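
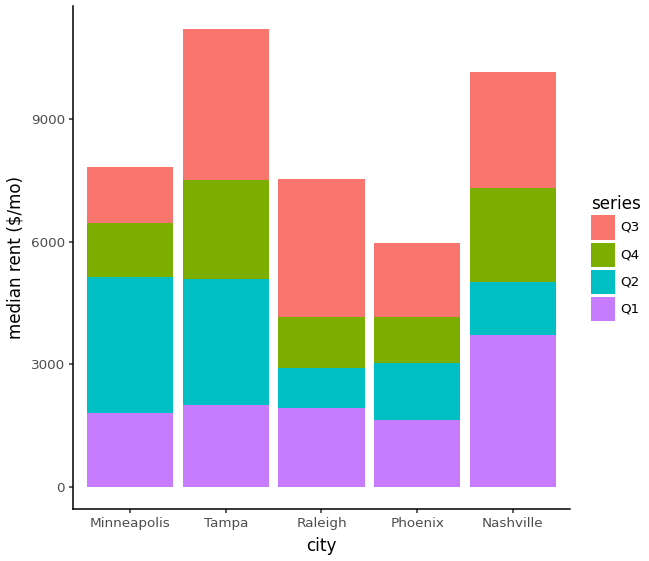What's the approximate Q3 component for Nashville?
Q3 top ≈ 10000, bottom ≈ 7000; segment ≈ 3000.

≈ 3000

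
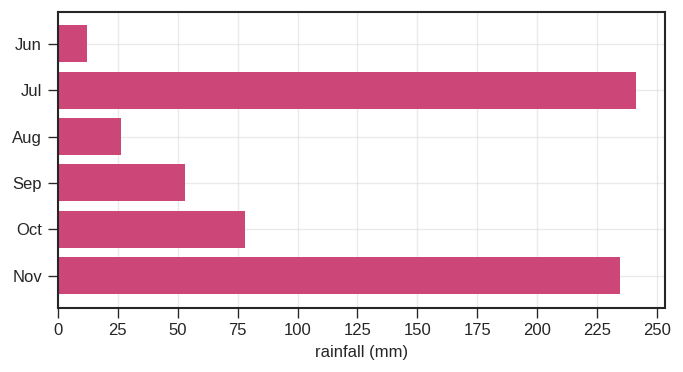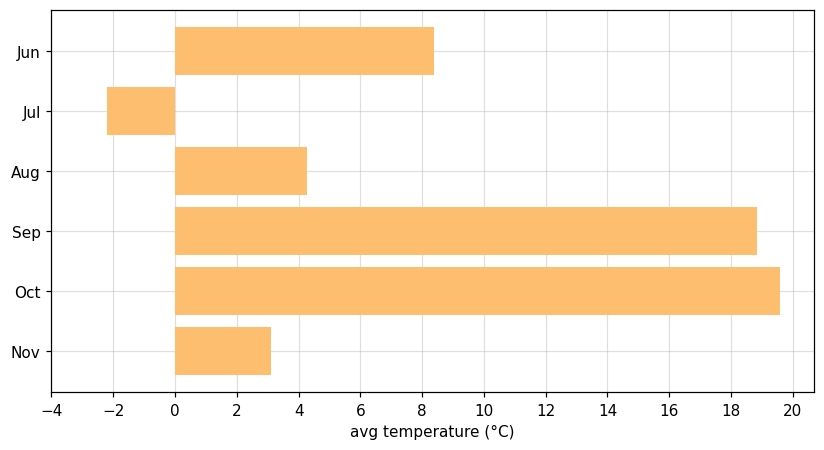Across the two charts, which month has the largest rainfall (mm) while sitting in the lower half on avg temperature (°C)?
Chart 2 median avg temperature (°C) ≈ 6; below-median months: Jul, Aug, Nov. Among those, Jul has the highest rainfall (mm) (≈ 250).

Jul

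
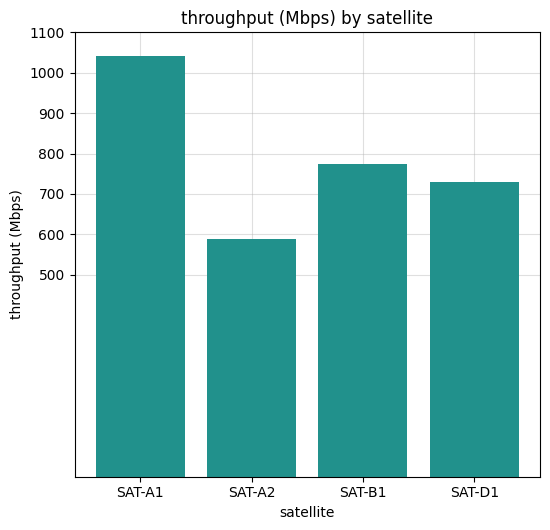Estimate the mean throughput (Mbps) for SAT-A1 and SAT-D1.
≈ 850

(1000 + 700) / 2 ≈ 850.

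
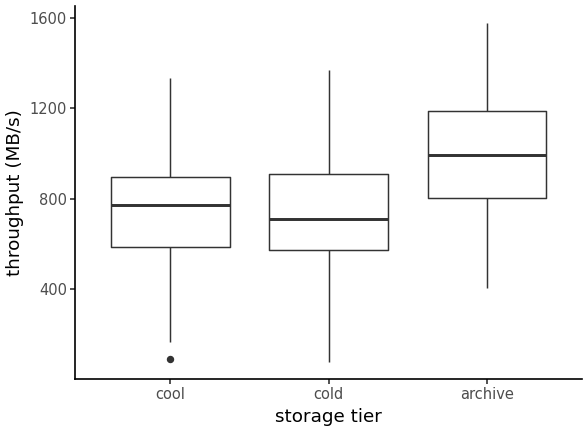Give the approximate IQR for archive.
≈ 400

Q3 ≈ 1200, Q1 ≈ 800; IQR ≈ 400.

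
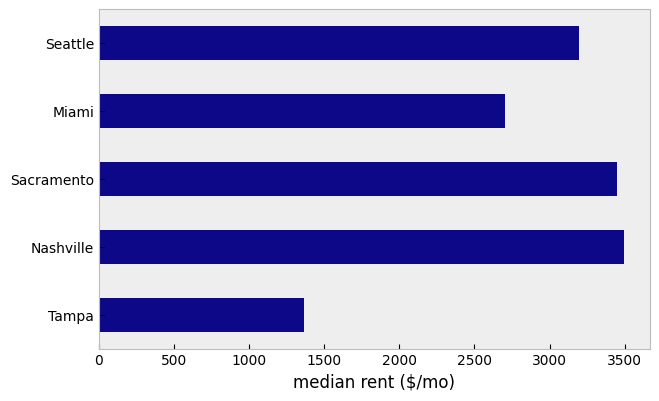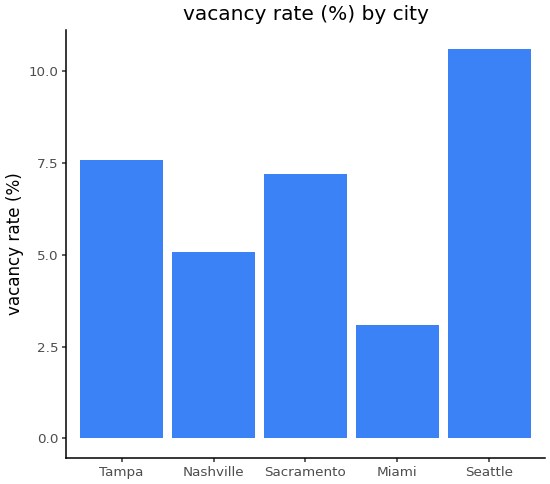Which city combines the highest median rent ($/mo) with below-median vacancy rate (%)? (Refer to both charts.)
Nashville

Chart 2 median vacancy rate (%) ≈ 7; below-median cities: Nashville, Miami. Among those, Nashville has the highest median rent ($/mo) (≈ 3500).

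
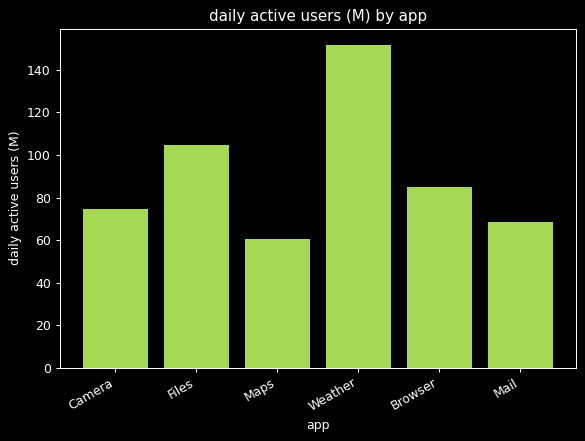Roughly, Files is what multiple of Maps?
≈ 1.67×

Files ≈ 100, Maps ≈ 60; 100/60 ≈ 1.67.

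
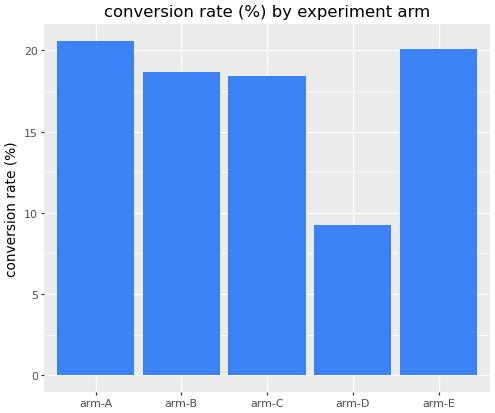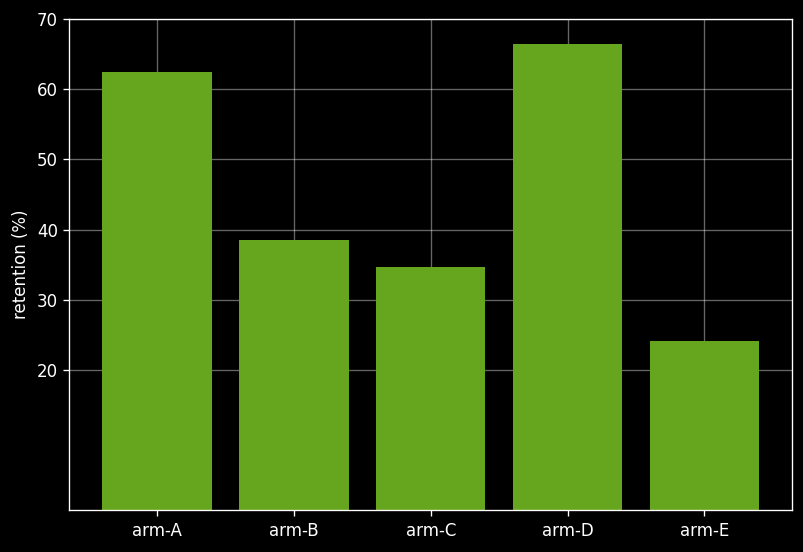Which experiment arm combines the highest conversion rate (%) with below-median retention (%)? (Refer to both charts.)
arm-E

Chart 2 median retention (%) ≈ 40; below-median experiment arms: arm-C, arm-E. Among those, arm-E has the highest conversion rate (%) (≈ 20).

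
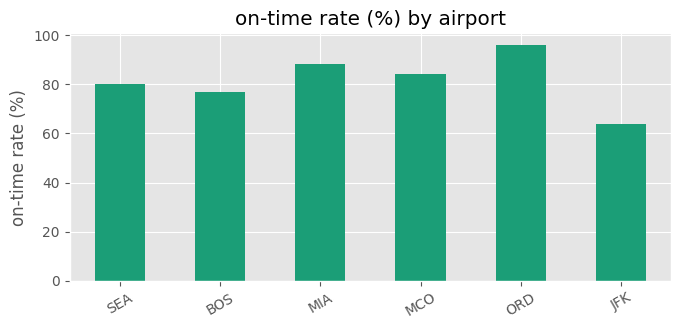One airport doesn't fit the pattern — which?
JFK

JFK ≈ 60; the rest sit between ≈ 80 and ≈ 100.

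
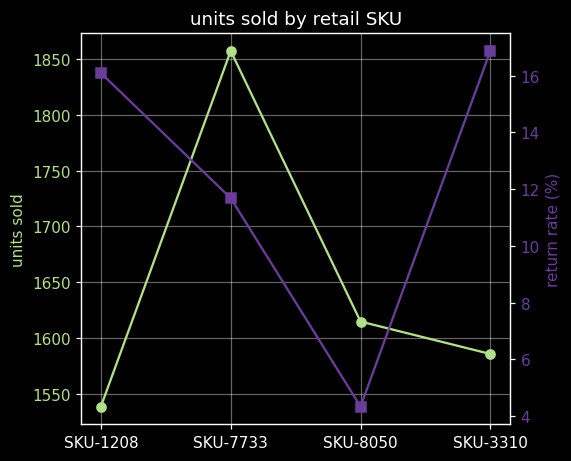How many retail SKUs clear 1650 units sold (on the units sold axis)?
1

Above 1650: SKU-7733.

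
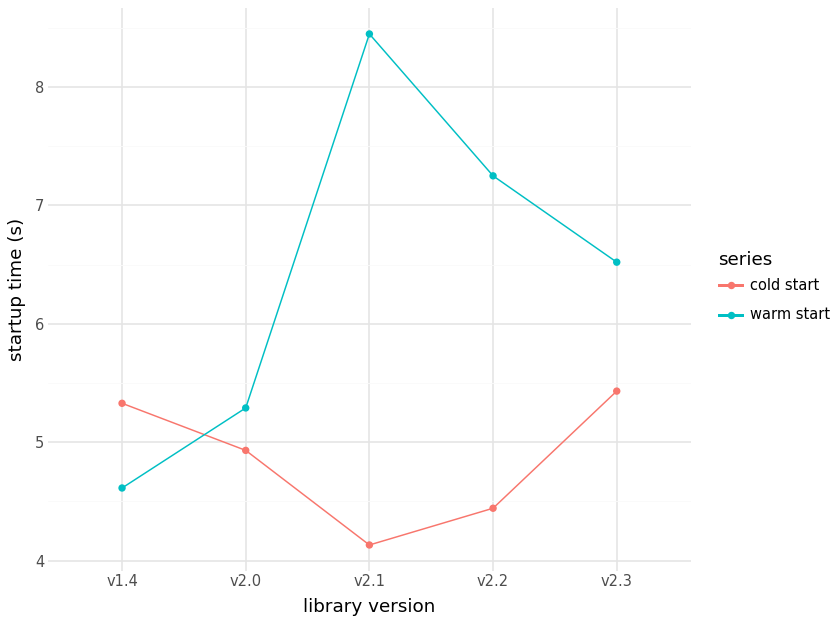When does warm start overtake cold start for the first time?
v2.0

v1.4: warm start ≈ 4.5 vs cold start ≈ 5.5 (not yet); v2.0: warm start ≈ 5.5 vs cold start ≈ 5.0 (first crossover).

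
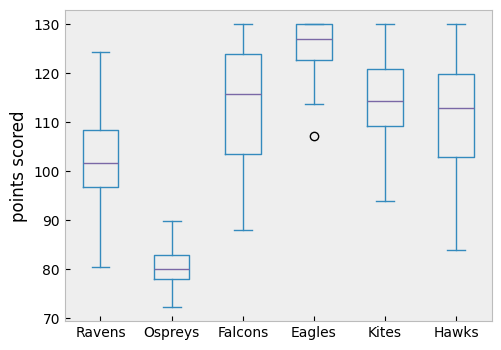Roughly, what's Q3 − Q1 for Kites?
≈ 10

Q3 ≈ 120, Q1 ≈ 110; IQR ≈ 10.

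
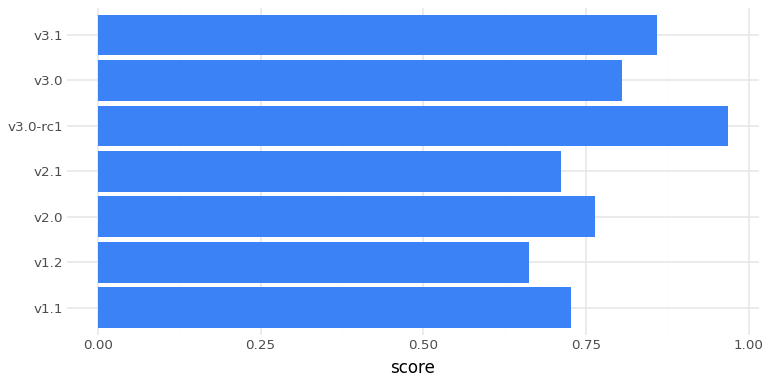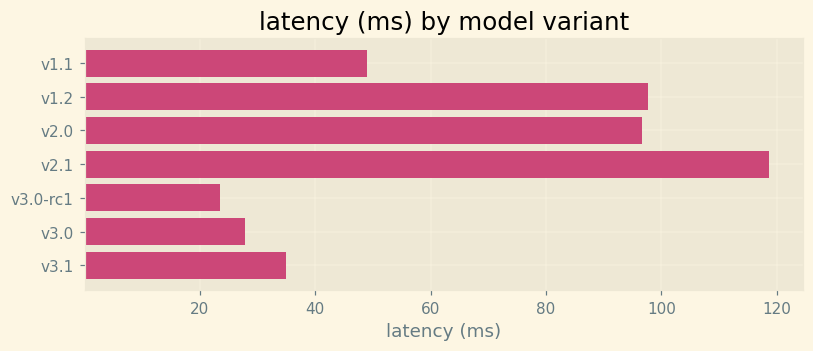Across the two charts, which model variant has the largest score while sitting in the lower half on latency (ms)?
v3.0-rc1

Chart 2 median latency (ms) ≈ 40; below-median model variants: v3.0-rc1, v3.0, v3.1. Among those, v3.0-rc1 has the highest score (≈ 1).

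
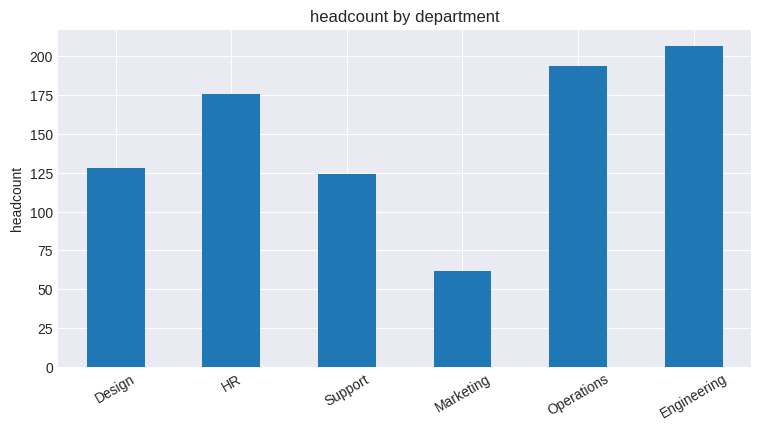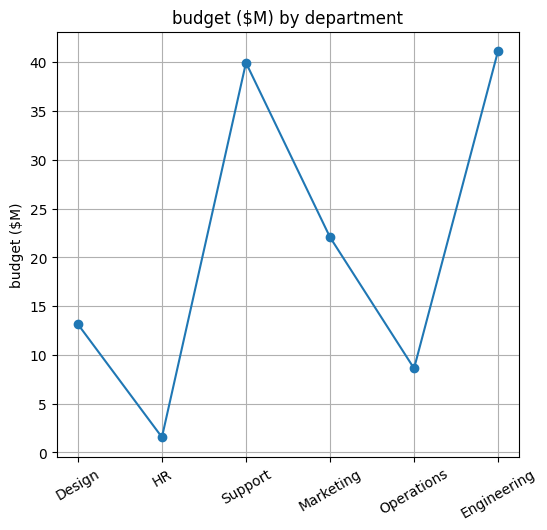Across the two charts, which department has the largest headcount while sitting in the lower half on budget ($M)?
Chart 2 median budget ($M) ≈ 20; below-median departments: Design, HR, Operations. Among those, Operations has the highest headcount (≈ 200).

Operations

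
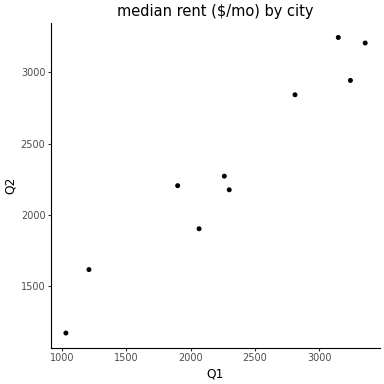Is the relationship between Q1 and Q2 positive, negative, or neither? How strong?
positive, strong

Points are positively correlated; strong (|r| ≈ 1.0).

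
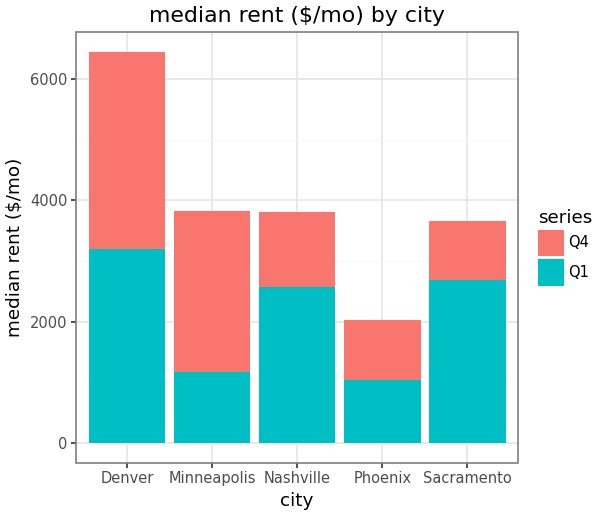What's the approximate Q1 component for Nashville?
Q1 top ≈ 3000, bottom ≈ 0; segment ≈ 3000.

≈ 3000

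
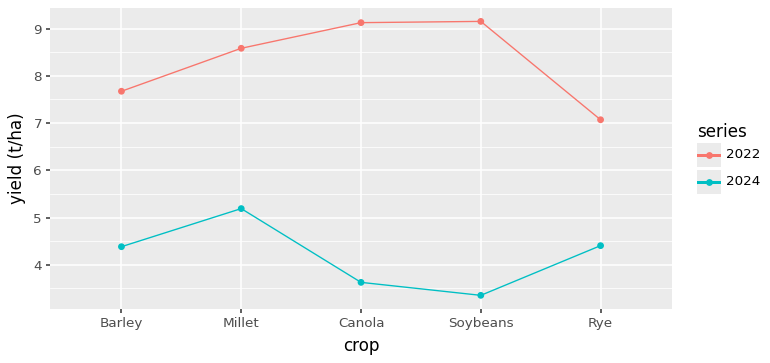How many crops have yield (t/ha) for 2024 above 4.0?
Above 4.0: Barley, Millet, Rye.

3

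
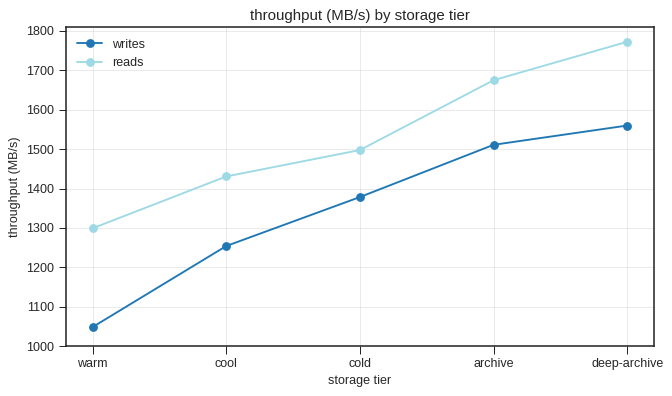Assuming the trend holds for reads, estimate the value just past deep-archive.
≈ 1950

Last three: 1500, 1700, 1800 → slope ≈ 150/step → next ≈ 1950.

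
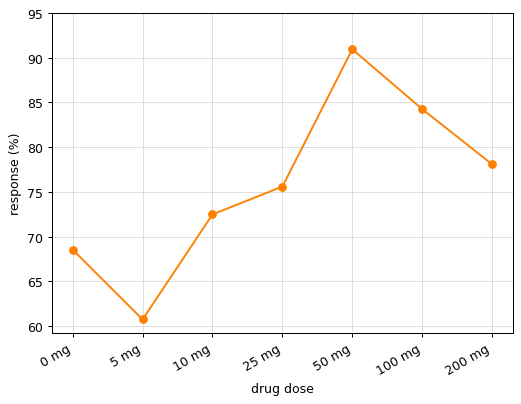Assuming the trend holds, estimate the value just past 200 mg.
Last three: 90, 85, 80 → slope ≈ -5/step → next ≈ 75.

≈ 75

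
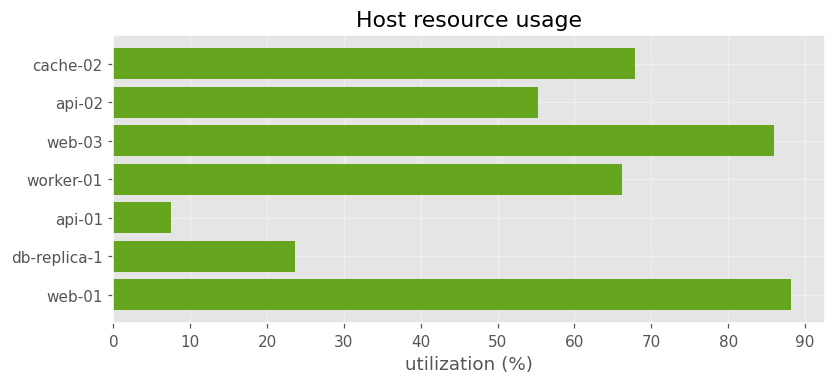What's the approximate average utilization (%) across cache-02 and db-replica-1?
(70 + 20) / 2 ≈ 45.

≈ 45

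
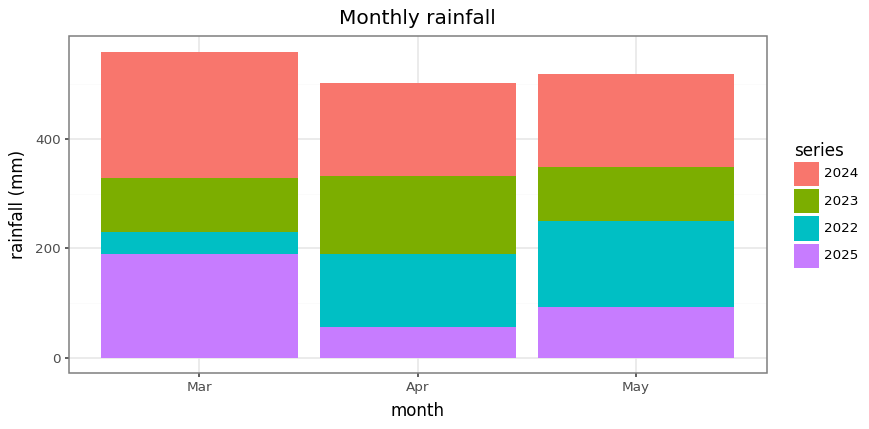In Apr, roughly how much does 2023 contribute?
≈ 150

2023 top ≈ 350, bottom ≈ 200; segment ≈ 150.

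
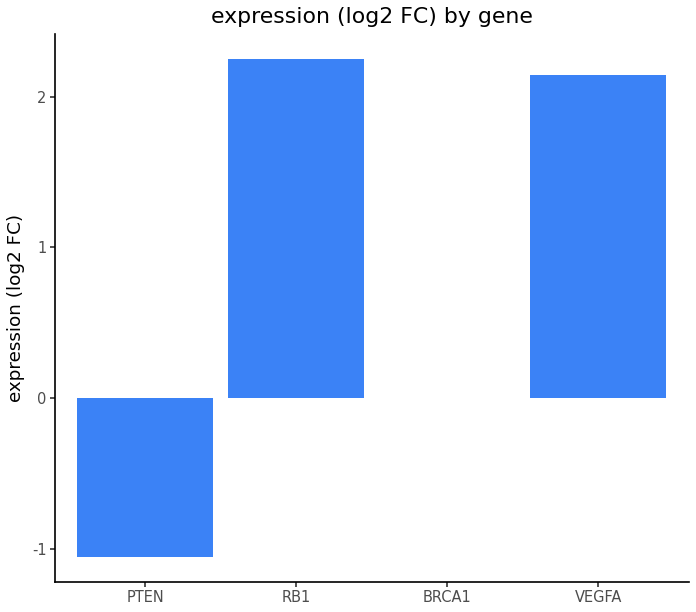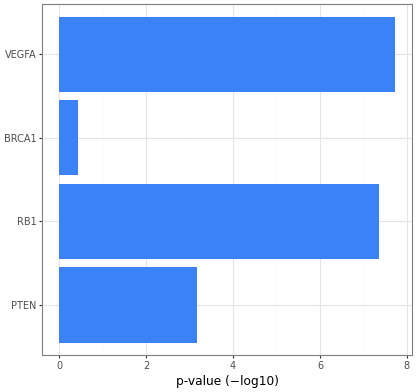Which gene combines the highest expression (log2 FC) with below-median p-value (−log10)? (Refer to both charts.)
Chart 2 median p-value (−log10) ≈ 5; below-median genes: PTEN, BRCA1. Among those, BRCA1 has the highest expression (log2 FC) (≈ 0).

BRCA1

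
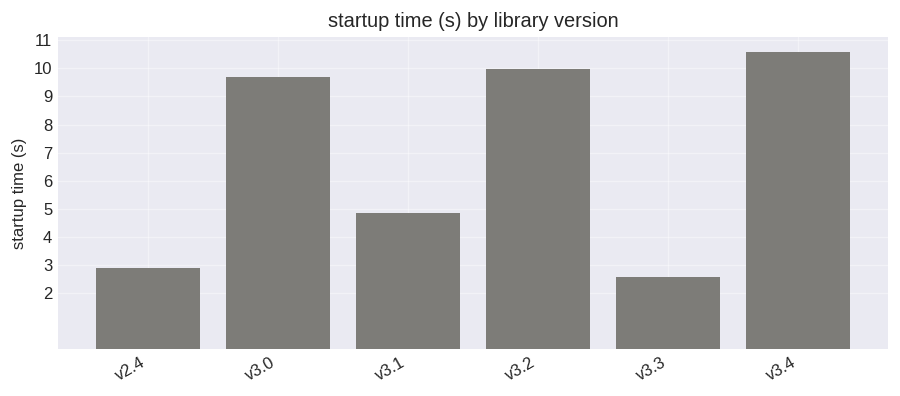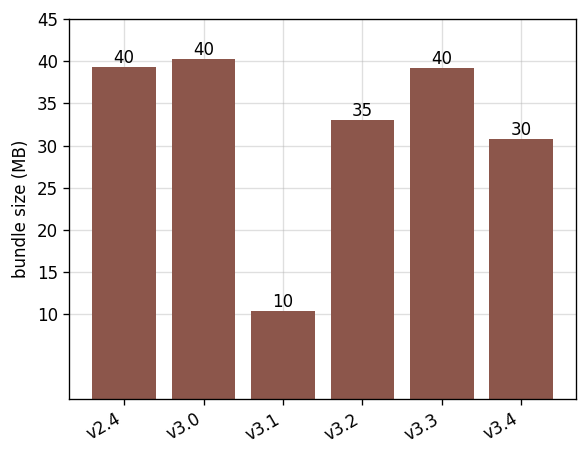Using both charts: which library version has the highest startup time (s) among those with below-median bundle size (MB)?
v3.4

Chart 2 median bundle size (MB) ≈ 35; below-median library versions: v3.1, v3.2, v3.4. Among those, v3.4 has the highest startup time (s) (≈ 11).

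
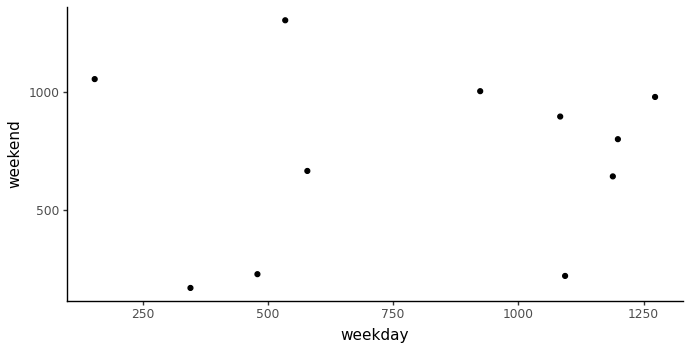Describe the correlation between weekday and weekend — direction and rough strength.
Points are roughly uncorrelated; weak (|r| ≈ 0.1).

no clear correlation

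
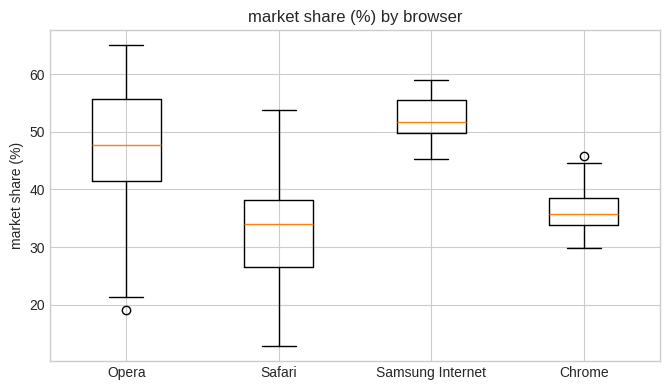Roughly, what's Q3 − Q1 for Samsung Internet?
Q3 ≈ 55, Q1 ≈ 50; IQR ≈ 5.

≈ 5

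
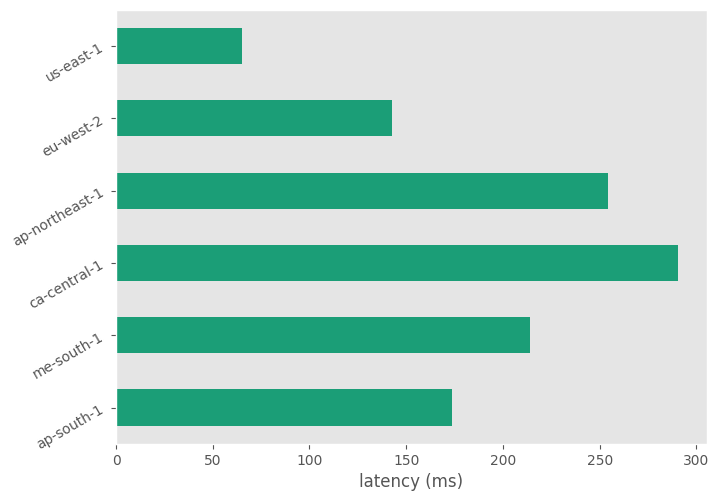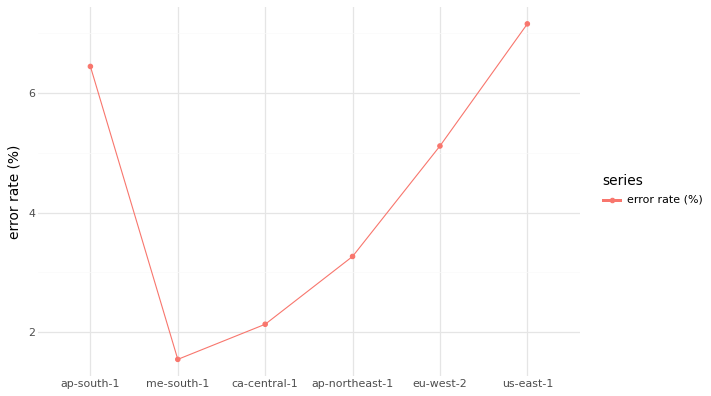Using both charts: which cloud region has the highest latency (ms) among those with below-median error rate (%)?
Chart 2 median error rate (%) ≈ 4; below-median cloud regions: me-south-1, ca-central-1, ap-northeast-1. Among those, ca-central-1 has the highest latency (ms) (≈ 300).

ca-central-1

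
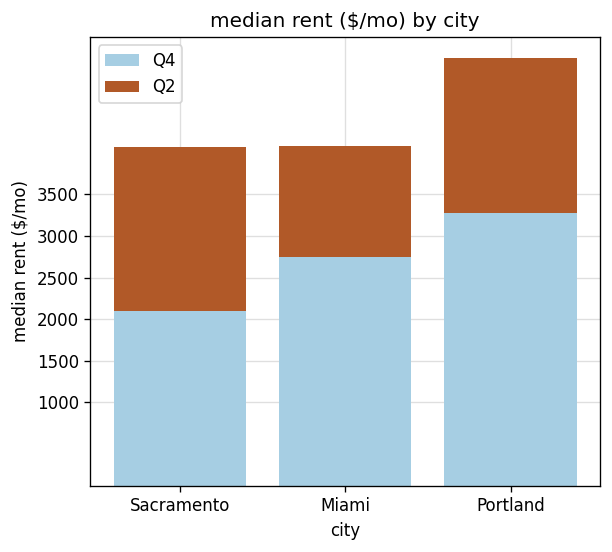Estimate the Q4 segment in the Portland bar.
Q4 top ≈ 3500, bottom ≈ 0; segment ≈ 3500.

≈ 3500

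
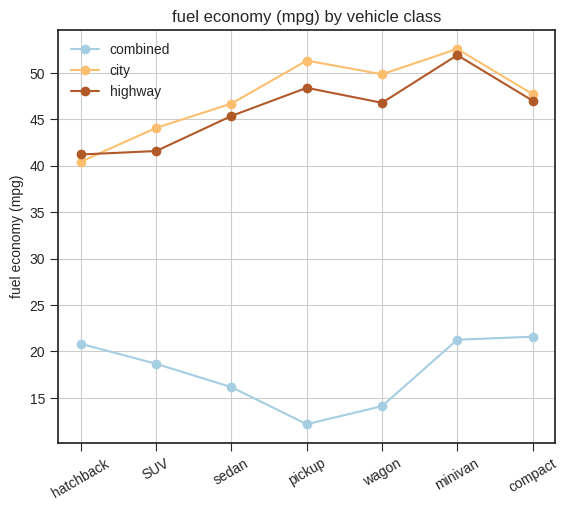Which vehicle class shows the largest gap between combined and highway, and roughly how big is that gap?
pickup: combined ≈ 10, highway ≈ 50 → gap ≈ 40. Next-largest (wagon) is only ≈ 30.

pickup, ≈ 40 mpg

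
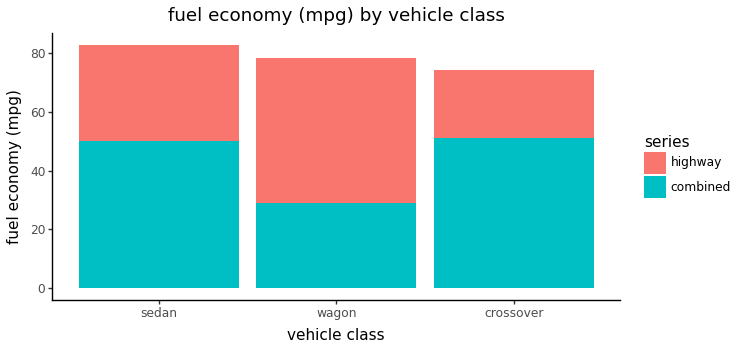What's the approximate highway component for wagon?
≈ 50

highway top ≈ 80, bottom ≈ 30; segment ≈ 50.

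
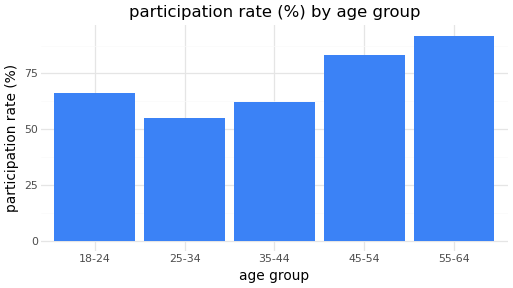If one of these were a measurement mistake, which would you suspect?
55-64 ≈ 90; the rest sit between ≈ 60 and ≈ 80.

55-64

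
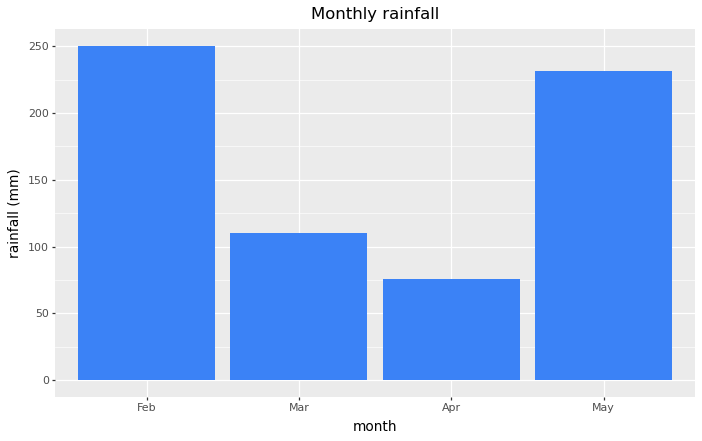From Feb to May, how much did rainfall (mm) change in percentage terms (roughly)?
Feb ≈ 250, May ≈ 225; (225 − 250) / 250 ≈ -10%.

≈ -10%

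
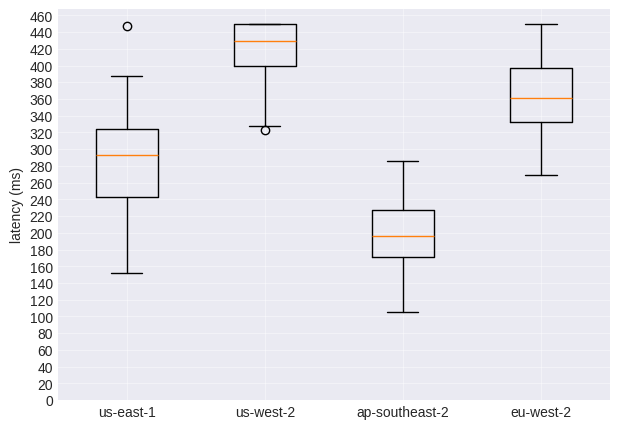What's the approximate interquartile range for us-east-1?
Q3 ≈ 320, Q1 ≈ 240; IQR ≈ 80.

≈ 80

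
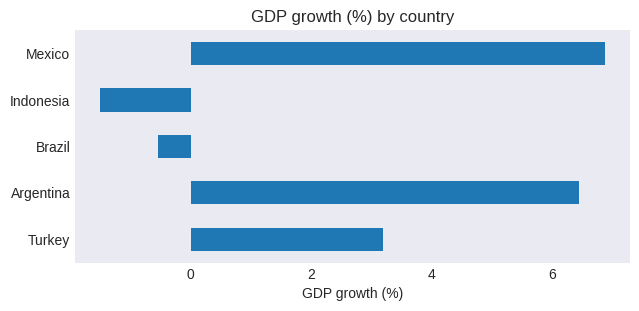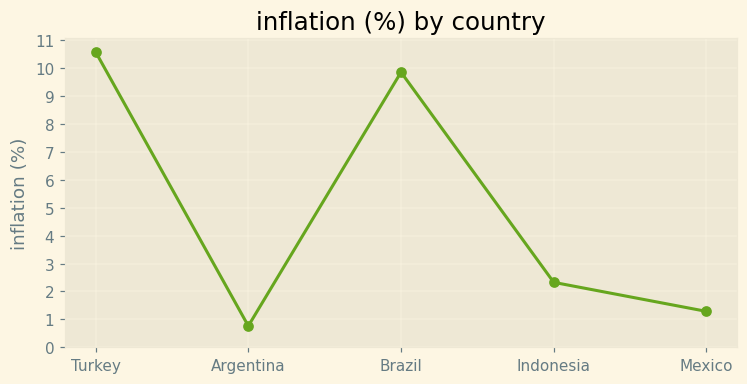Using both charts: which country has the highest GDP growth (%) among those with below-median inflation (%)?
Mexico

Chart 2 median inflation (%) ≈ 2; below-median countries: Argentina, Mexico. Among those, Mexico has the highest GDP growth (%) (≈ 7).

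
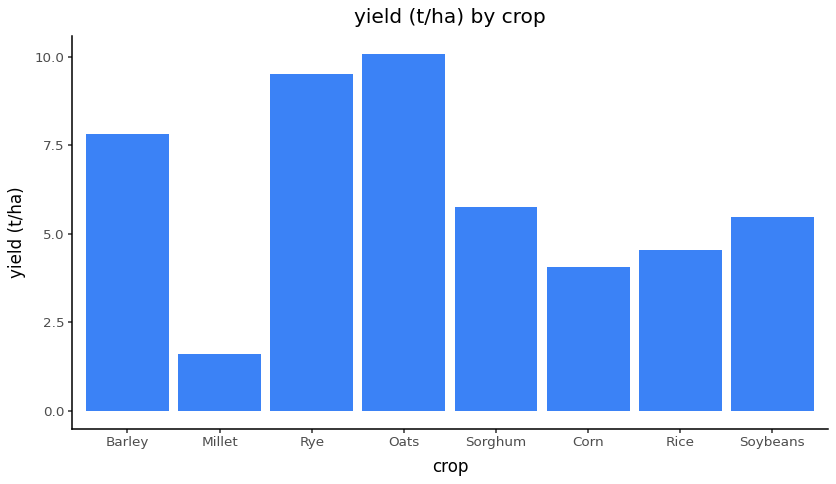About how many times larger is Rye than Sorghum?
Rye ≈ 10, Sorghum ≈ 6; 10/6 ≈ 1.67.

≈ 1.67×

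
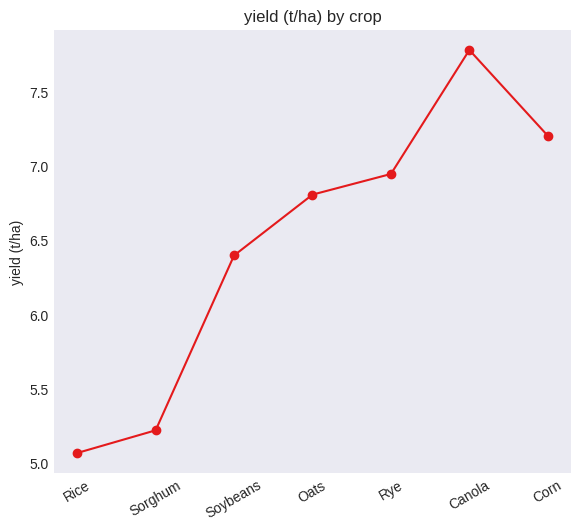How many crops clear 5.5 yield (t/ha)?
Above 5.5: Soybeans, Oats, Rye, Canola, Corn.

5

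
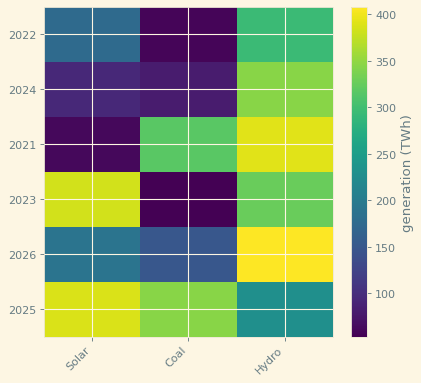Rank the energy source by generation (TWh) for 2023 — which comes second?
Top 3 for 2023: Solar ≈ 400, Hydro ≈ 350, Coal ≈ 50.

Hydro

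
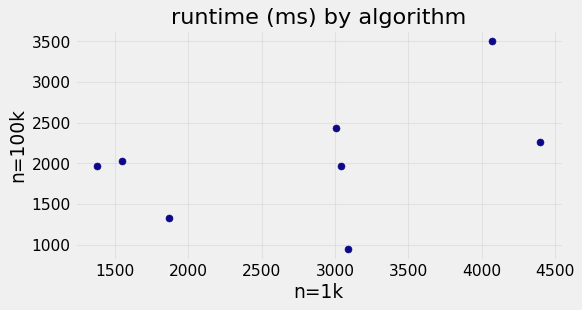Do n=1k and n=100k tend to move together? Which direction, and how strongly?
positive, moderate

Points are positively correlated; moderate (|r| ≈ 0.5).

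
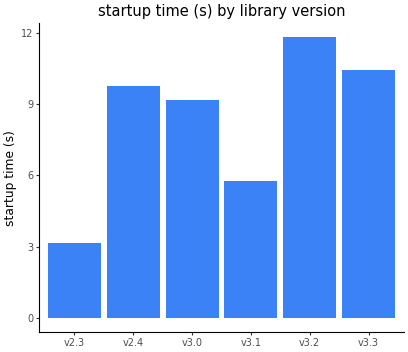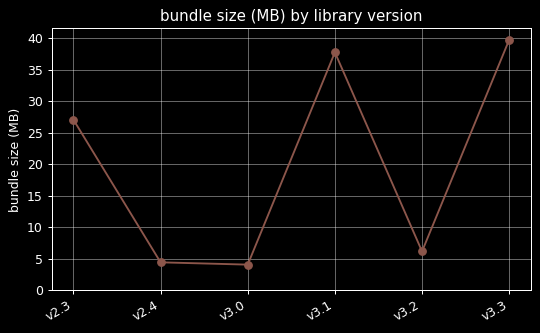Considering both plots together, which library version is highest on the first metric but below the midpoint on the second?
v3.2

Chart 2 median bundle size (MB) ≈ 15; below-median library versions: v2.4, v3.0, v3.2. Among those, v3.2 has the highest startup time (s) (≈ 12).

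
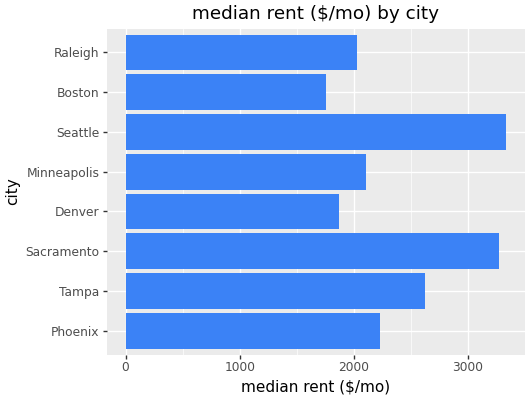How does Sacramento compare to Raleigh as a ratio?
≈ 1.75×

Sacramento ≈ 3500, Raleigh ≈ 2000; 3500/2000 ≈ 1.75.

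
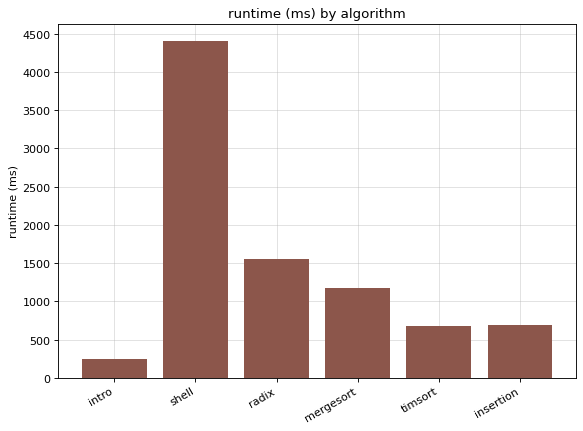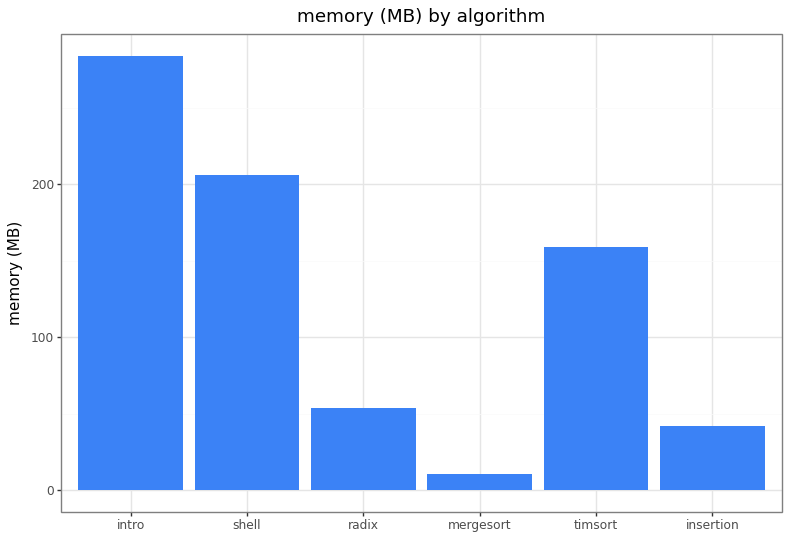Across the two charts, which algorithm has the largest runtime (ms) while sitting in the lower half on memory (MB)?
Chart 2 median memory (MB) ≈ 100; below-median algorithms: radix, mergesort, insertion. Among those, radix has the highest runtime (ms) (≈ 1500).

radix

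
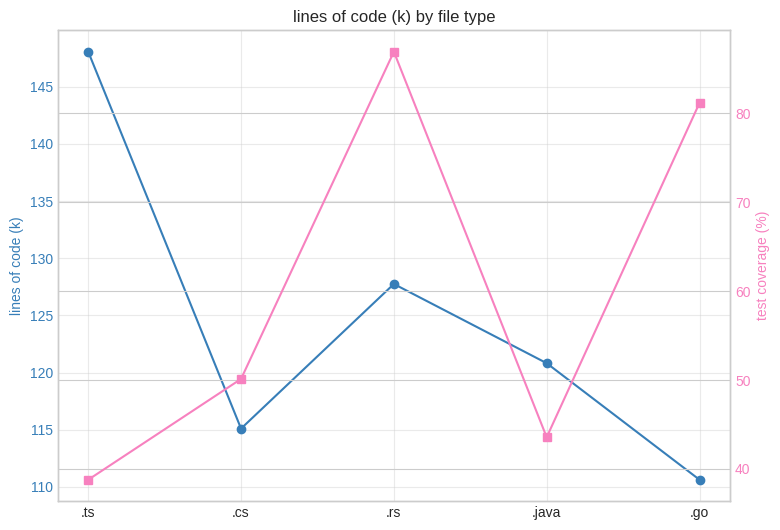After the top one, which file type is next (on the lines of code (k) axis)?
.rs

Top 3 (on the lines of code (k) axis): .ts ≈ 150, .rs ≈ 130, .java ≈ 120.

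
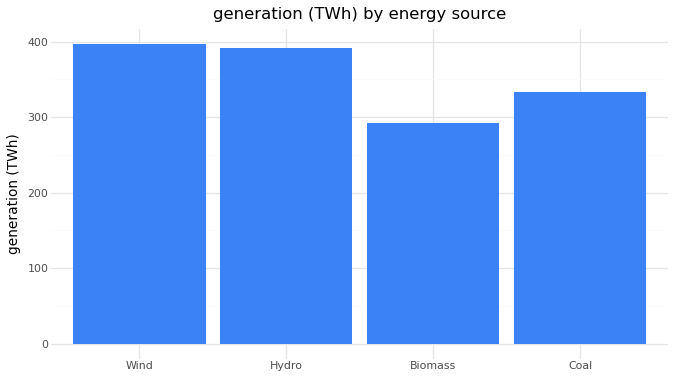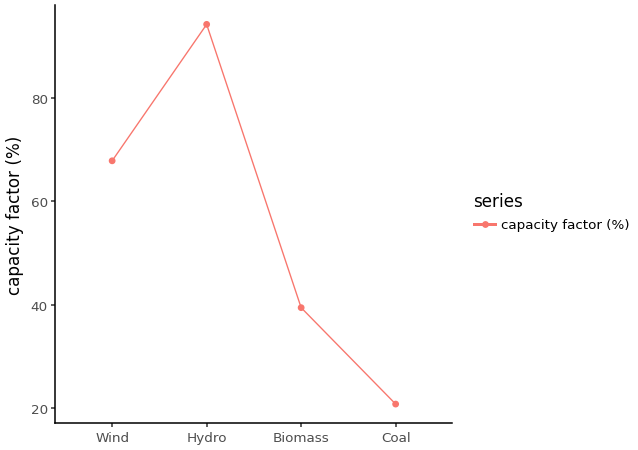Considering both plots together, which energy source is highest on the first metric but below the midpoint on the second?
Coal

Chart 2 median capacity factor (%) ≈ 50; below-median energy sources: Biomass, Coal. Among those, Coal has the highest generation (TWh) (≈ 350).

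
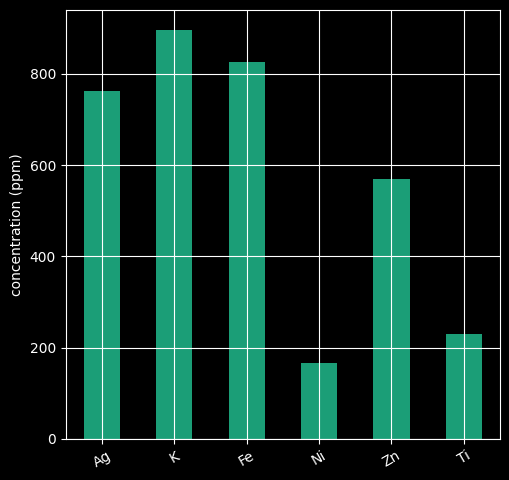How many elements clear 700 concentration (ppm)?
3

Above 700: Ag, K, Fe.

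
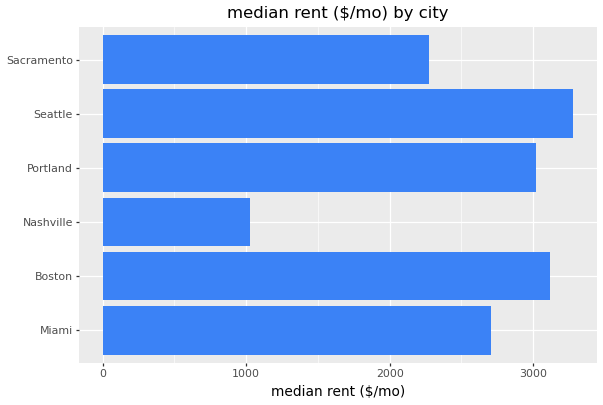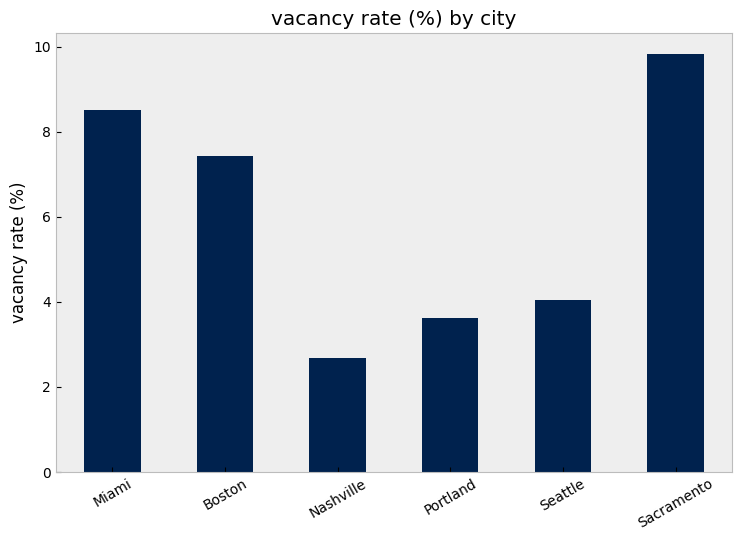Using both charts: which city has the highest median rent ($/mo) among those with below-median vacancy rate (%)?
Chart 2 median vacancy rate (%) ≈ 6; below-median cities: Nashville, Portland, Seattle. Among those, Seattle has the highest median rent ($/mo) (≈ 3500).

Seattle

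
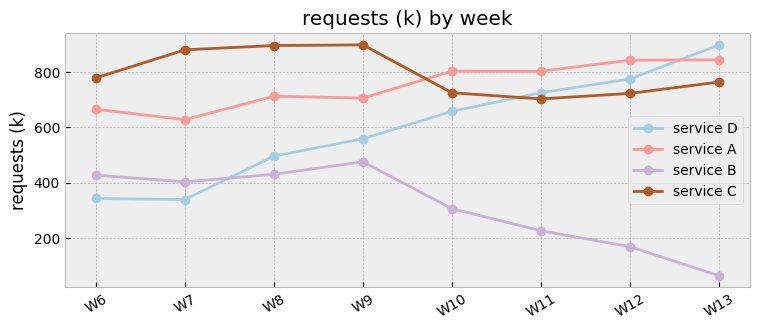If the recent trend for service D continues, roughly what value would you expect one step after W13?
Last three: 700, 800, 900 → slope ≈ 100/step → next ≈ 1000.

≈ 1000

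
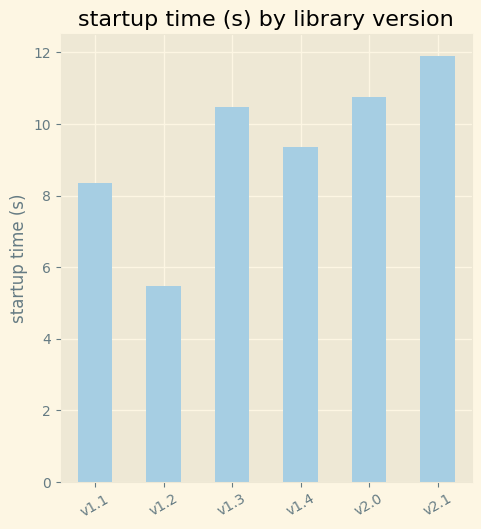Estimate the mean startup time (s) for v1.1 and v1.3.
(8 + 10) / 2 ≈ 9.

≈ 9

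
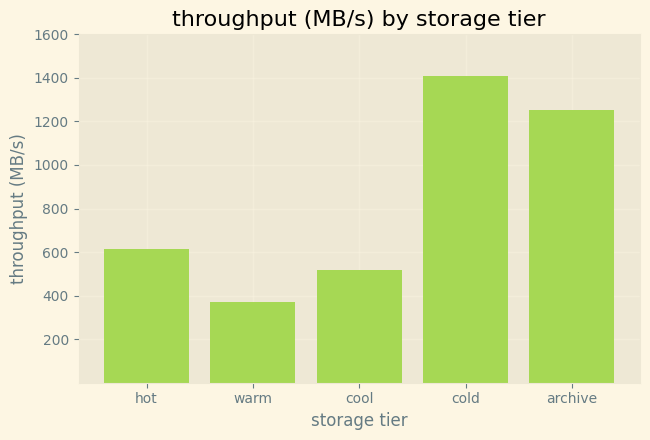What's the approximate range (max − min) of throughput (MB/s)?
≈ 1000

Max cold ≈ 1400, min warm ≈ 400; range ≈ 1000.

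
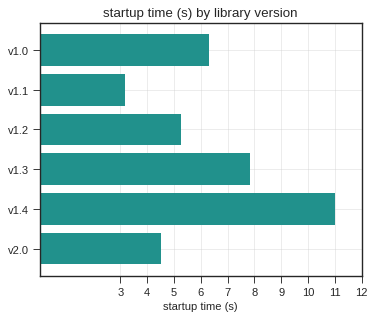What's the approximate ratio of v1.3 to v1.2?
≈ 1.6×

v1.3 ≈ 8, v1.2 ≈ 5; 8/5 ≈ 1.6.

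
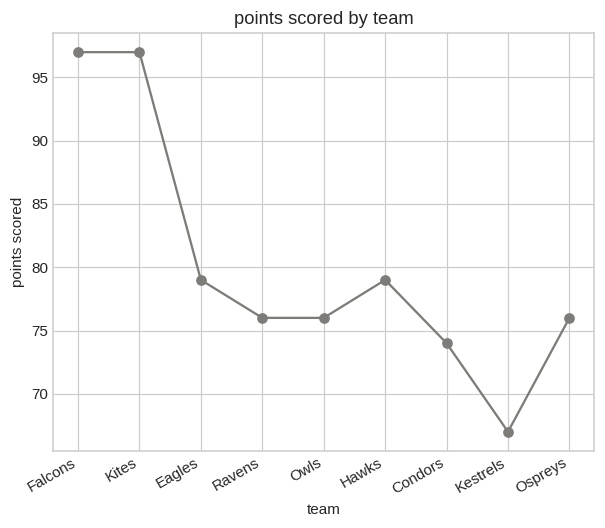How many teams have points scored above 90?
2

Above 90: Falcons, Kites.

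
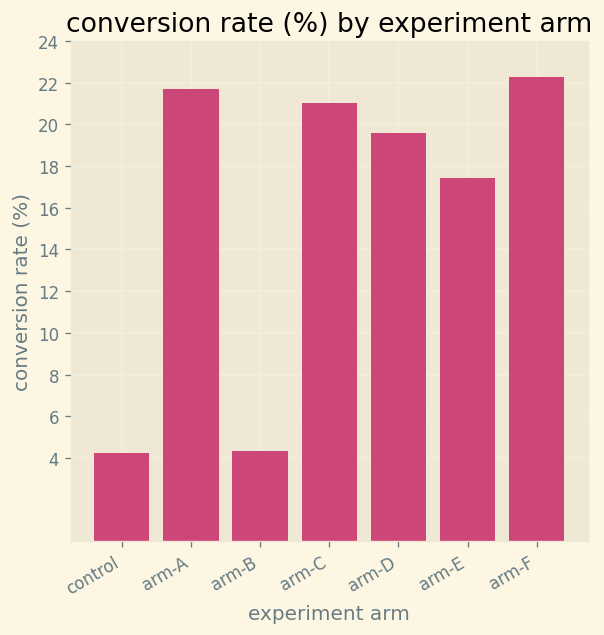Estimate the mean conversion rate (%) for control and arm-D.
(4 + 20) / 2 ≈ 12.

≈ 12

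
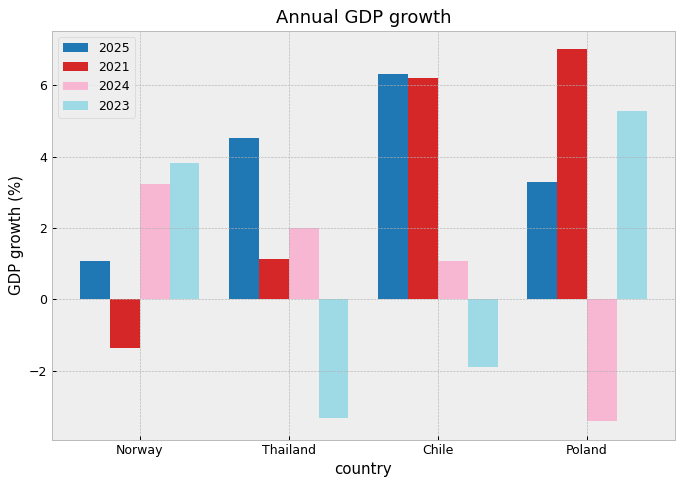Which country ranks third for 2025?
Top 4 for 2025: Chile ≈ 6, Thailand ≈ 5, Poland ≈ 3, Norway ≈ 1.

Poland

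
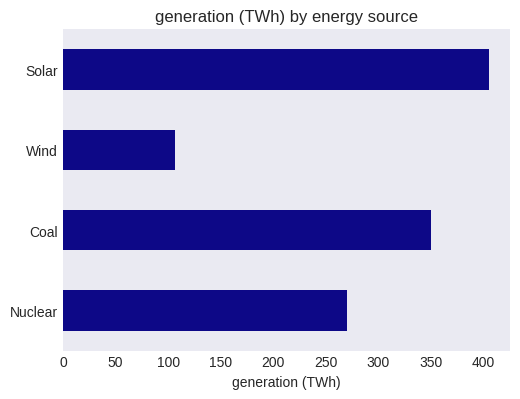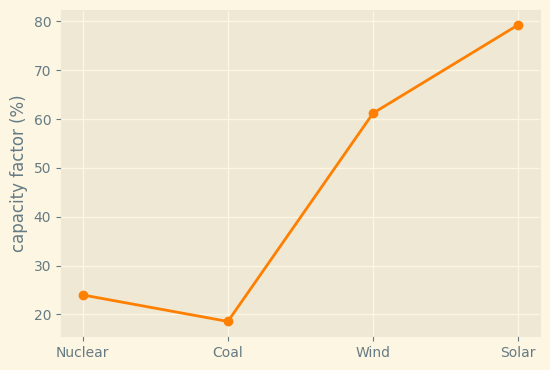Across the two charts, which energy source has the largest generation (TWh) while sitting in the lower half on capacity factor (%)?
Coal

Chart 2 median capacity factor (%) ≈ 40; below-median energy sources: Nuclear, Coal. Among those, Coal has the highest generation (TWh) (≈ 350).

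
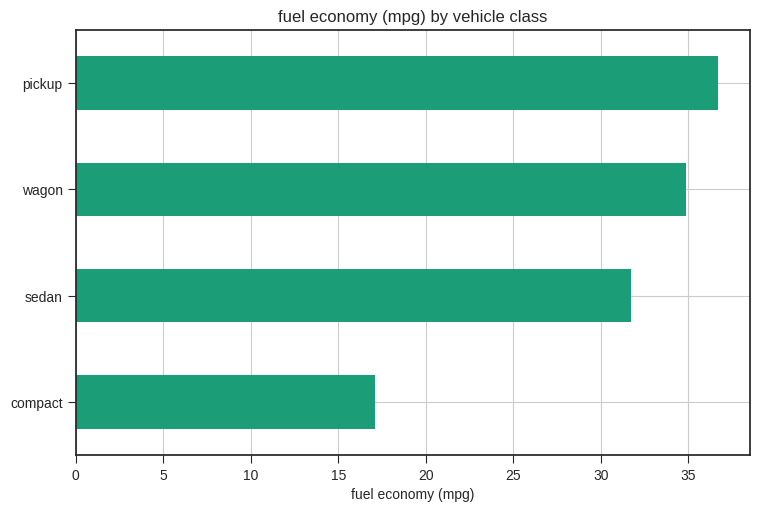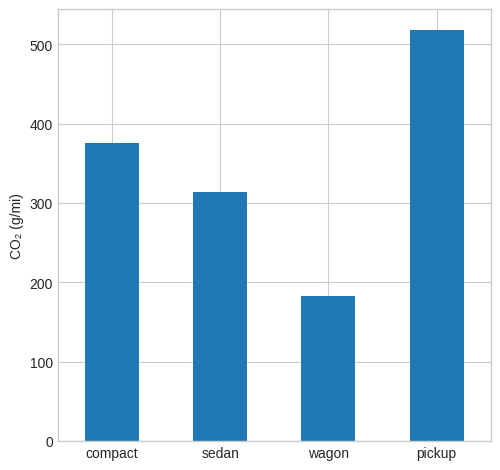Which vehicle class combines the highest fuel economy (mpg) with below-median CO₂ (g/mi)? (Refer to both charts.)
wagon

Chart 2 median CO₂ (g/mi) ≈ 350; below-median vehicle classes: sedan, wagon. Among those, wagon has the highest fuel economy (mpg) (≈ 35).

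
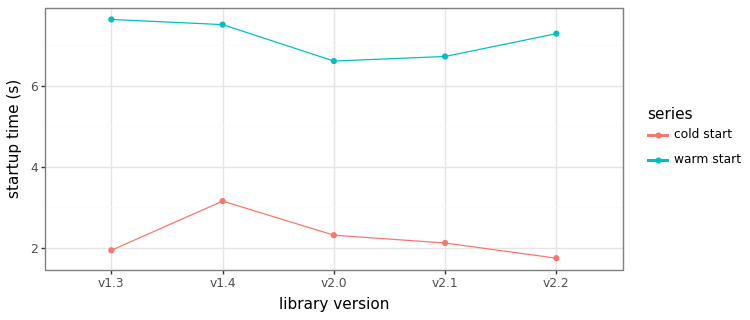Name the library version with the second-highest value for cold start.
v2.0

Top 3 for cold start: v1.4 ≈ 3.0, v2.0 ≈ 2.5, v2.1 ≈ 2.0.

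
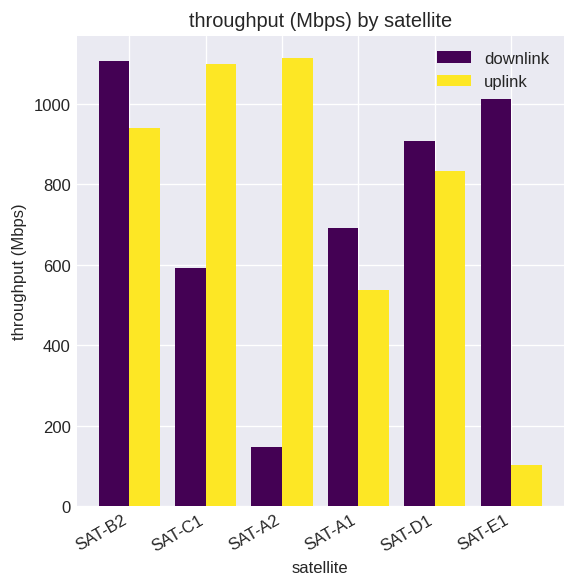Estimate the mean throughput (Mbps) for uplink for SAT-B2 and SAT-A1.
(900 + 500) / 2 ≈ 700.

≈ 700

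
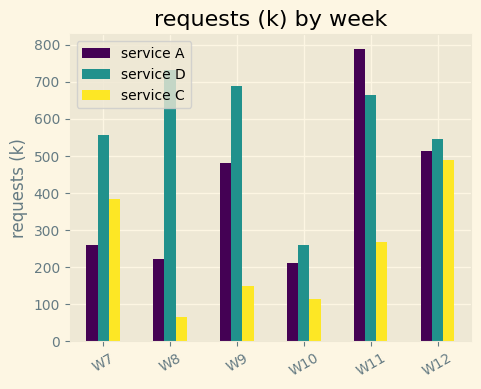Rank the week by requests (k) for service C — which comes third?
Top 4 for service C: W12 ≈ 500, W7 ≈ 400, W11 ≈ 300, W9 ≈ 100.

W11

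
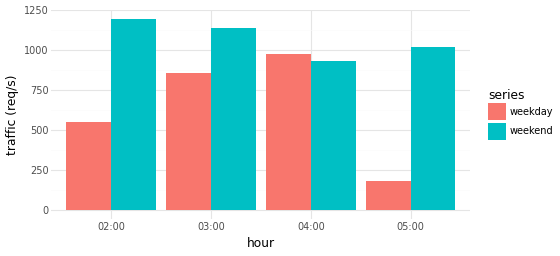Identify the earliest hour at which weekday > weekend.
04:00

03:00: weekday ≈ 900 vs weekend ≈ 1100 (not yet); 04:00: weekday ≈ 1000 vs weekend ≈ 900 (first crossover).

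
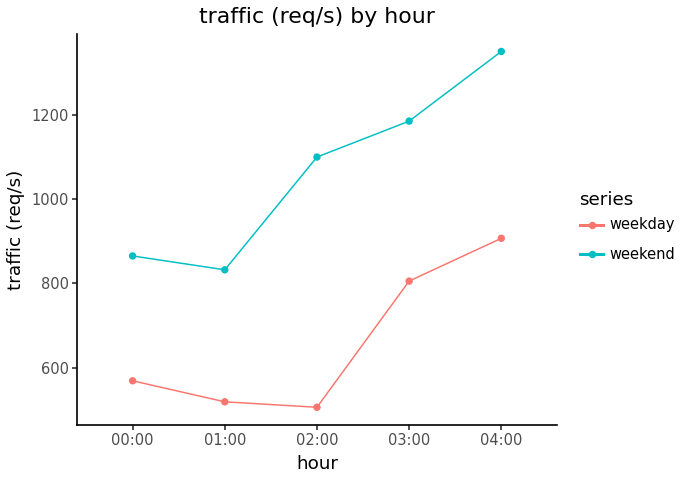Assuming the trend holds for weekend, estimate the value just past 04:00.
≈ 1400

Last three: 1100, 1200, 1300 → slope ≈ 100/step → next ≈ 1400.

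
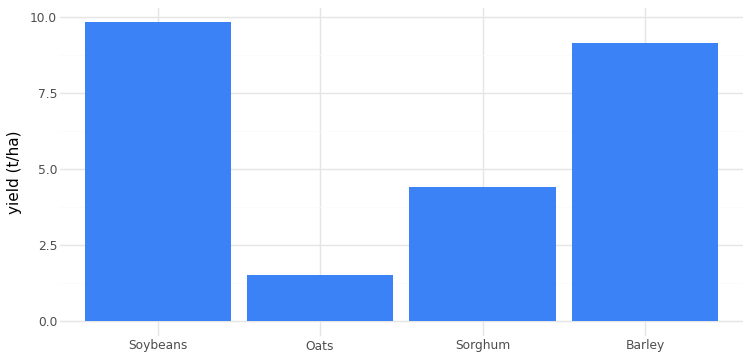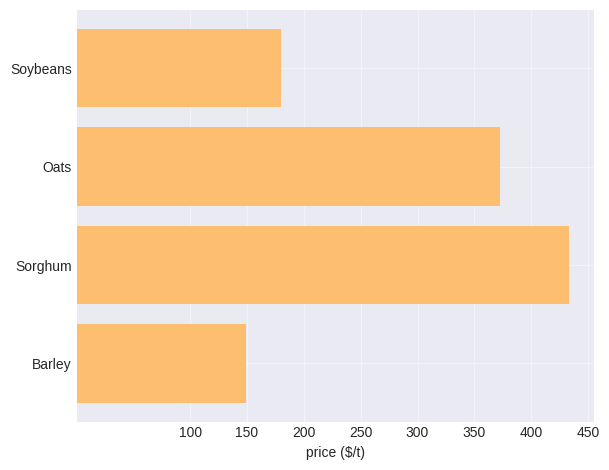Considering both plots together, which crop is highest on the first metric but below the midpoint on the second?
Chart 2 median price ($/t) ≈ 300; below-median crops: Soybeans, Barley. Among those, Soybeans has the highest yield (t/ha) (≈ 10).

Soybeans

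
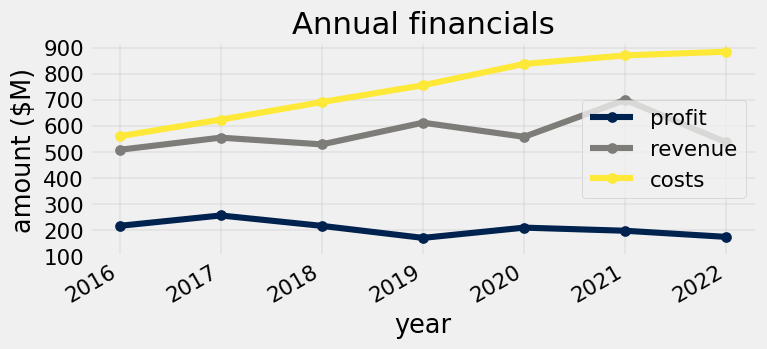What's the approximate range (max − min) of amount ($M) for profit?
Max 2017 ≈ 300, min 2019 ≈ 200; range ≈ 100.

≈ 100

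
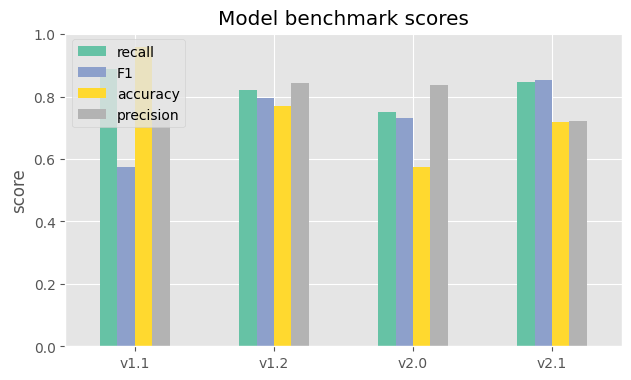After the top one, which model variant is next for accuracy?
v1.2

Top 3 for accuracy: v1.1 ≈ 1.0, v1.2 ≈ 0.8, v2.1 ≈ 0.7.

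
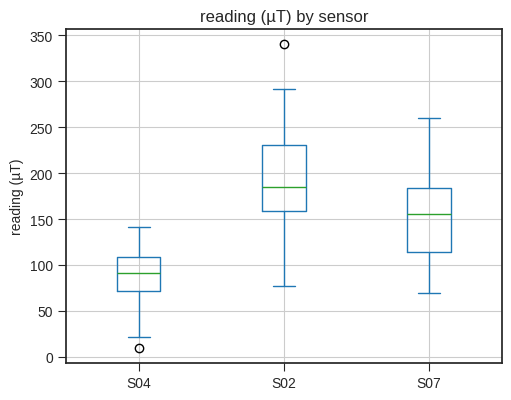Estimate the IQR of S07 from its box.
Q3 ≈ 180, Q1 ≈ 110; IQR ≈ 70.

≈ 70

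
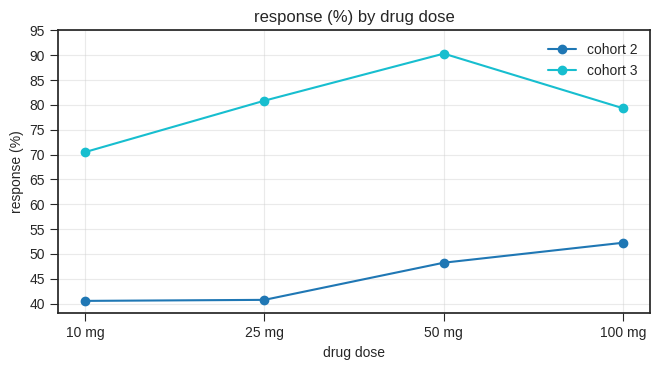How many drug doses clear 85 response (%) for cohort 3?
1

Above 85: 50 mg.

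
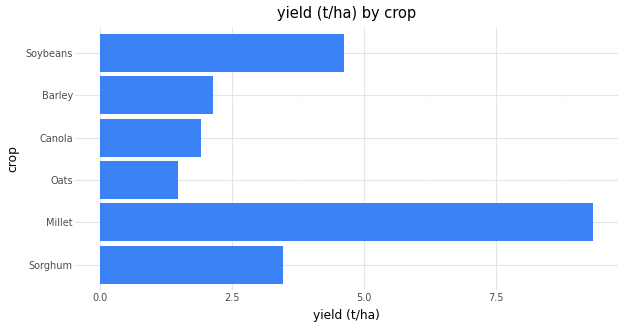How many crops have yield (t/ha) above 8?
Above 8: Millet.

1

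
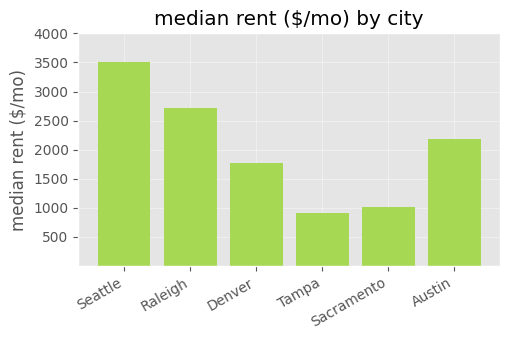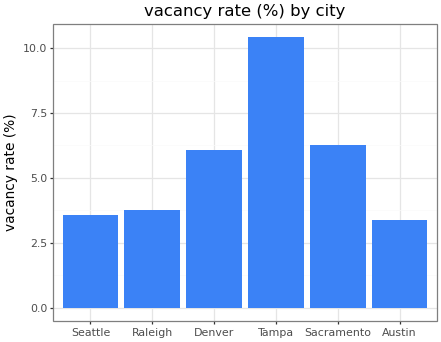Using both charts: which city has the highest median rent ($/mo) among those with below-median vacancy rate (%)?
Chart 2 median vacancy rate (%) ≈ 5; below-median cities: Seattle, Raleigh, Austin. Among those, Seattle has the highest median rent ($/mo) (≈ 3500).

Seattle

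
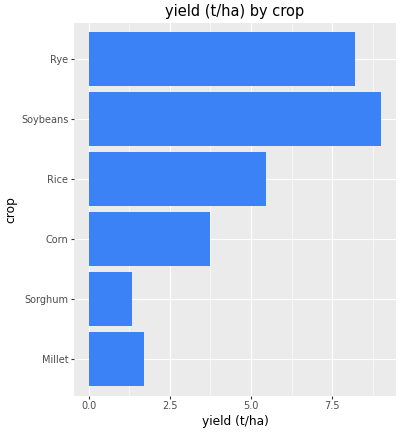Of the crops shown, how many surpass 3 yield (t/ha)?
4

Above 3: Corn, Rice, Soybeans, Rye.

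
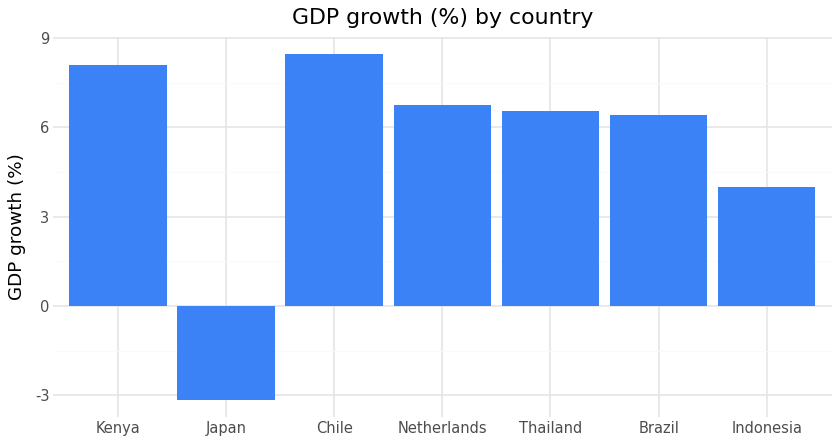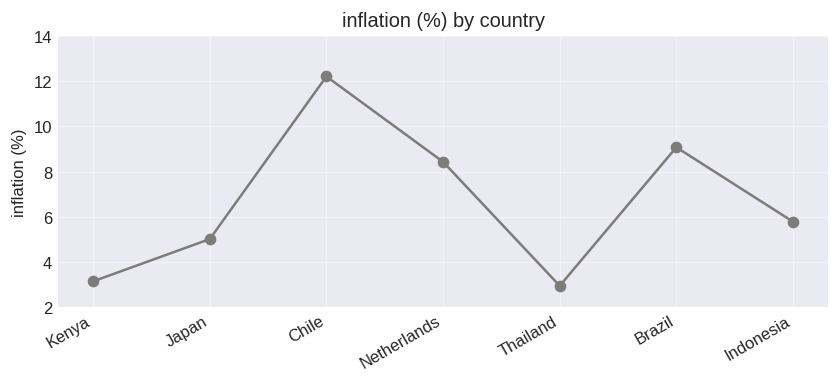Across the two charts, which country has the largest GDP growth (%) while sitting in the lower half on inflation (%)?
Kenya

Chart 2 median inflation (%) ≈ 6; below-median countries: Kenya, Japan, Thailand. Among those, Kenya has the highest GDP growth (%) (≈ 8).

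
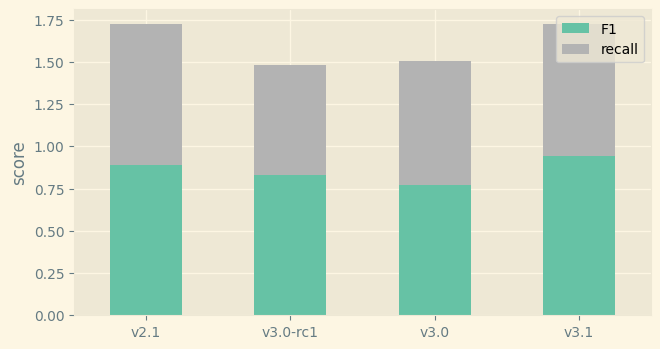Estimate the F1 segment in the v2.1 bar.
F1 top ≈ 0.8, bottom ≈ 0.0; segment ≈ 0.8.

≈ 0.8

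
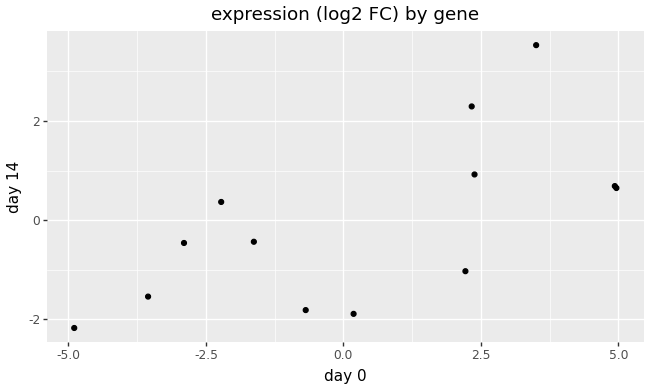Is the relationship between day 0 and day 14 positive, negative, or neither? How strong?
positive, moderate

Points are positively correlated; moderate (|r| ≈ 0.6).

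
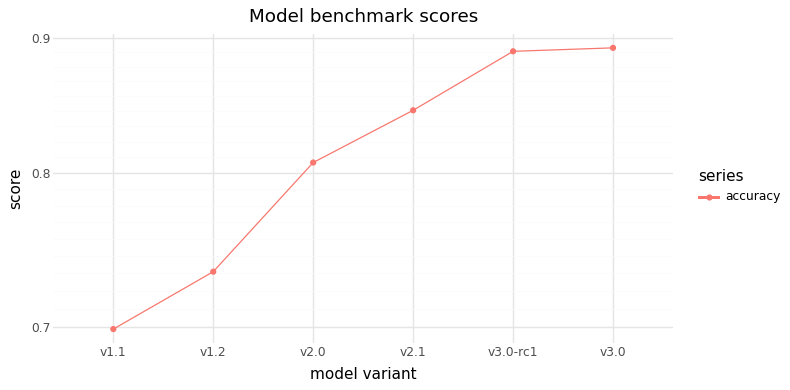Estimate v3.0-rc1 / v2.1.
v3.0-rc1 ≈ 0.88, v2.1 ≈ 0.84; 0.88/0.84 ≈ 1.05.

≈ 1.05×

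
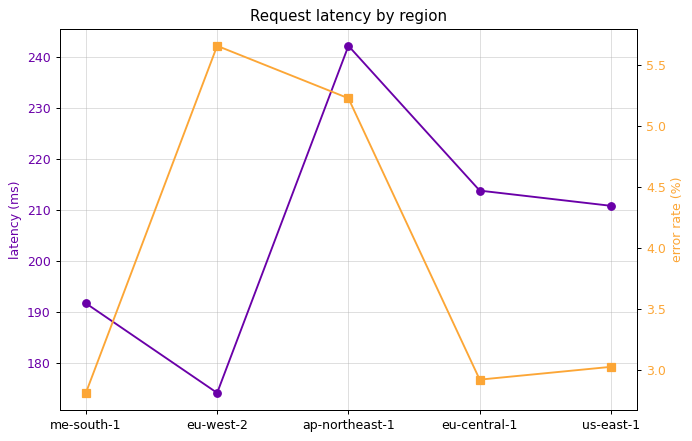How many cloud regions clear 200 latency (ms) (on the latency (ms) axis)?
Above 200: ap-northeast-1, eu-central-1, us-east-1.

3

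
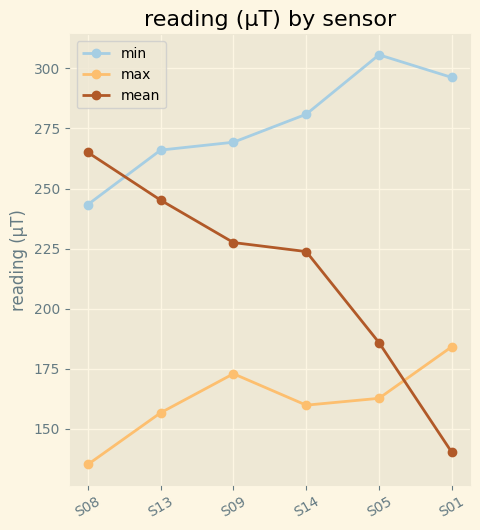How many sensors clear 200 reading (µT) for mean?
4

Above 200: S08, S13, S09, S14.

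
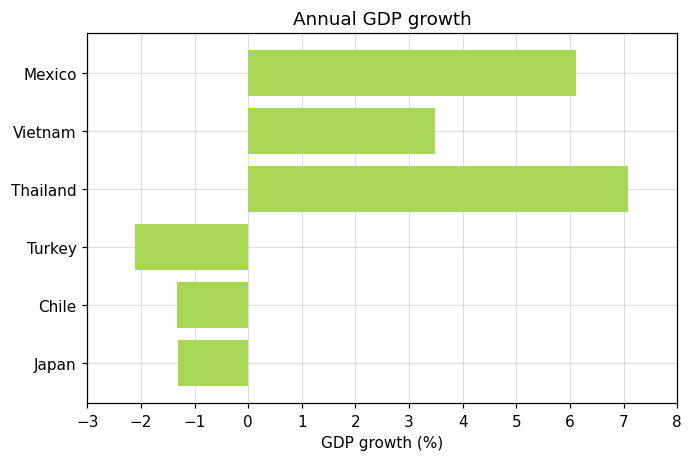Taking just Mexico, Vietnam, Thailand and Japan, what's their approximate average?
(6 + 3 + 7 + -1) / 4 ≈ 4.

≈ 4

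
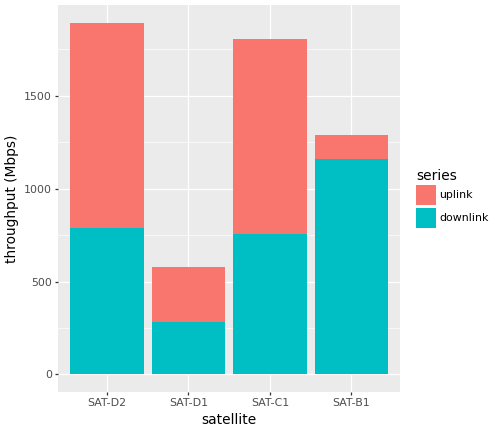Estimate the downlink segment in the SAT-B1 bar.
≈ 1200

downlink top ≈ 1200, bottom ≈ 0; segment ≈ 1200.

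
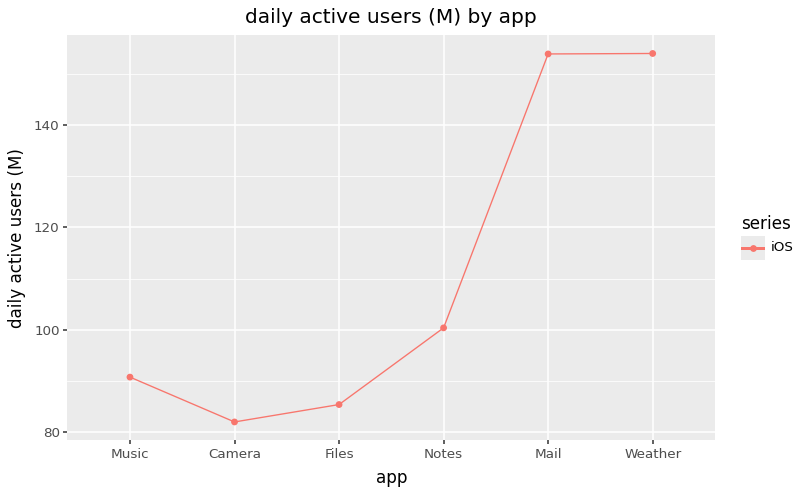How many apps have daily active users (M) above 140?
2

Above 140: Mail, Weather.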